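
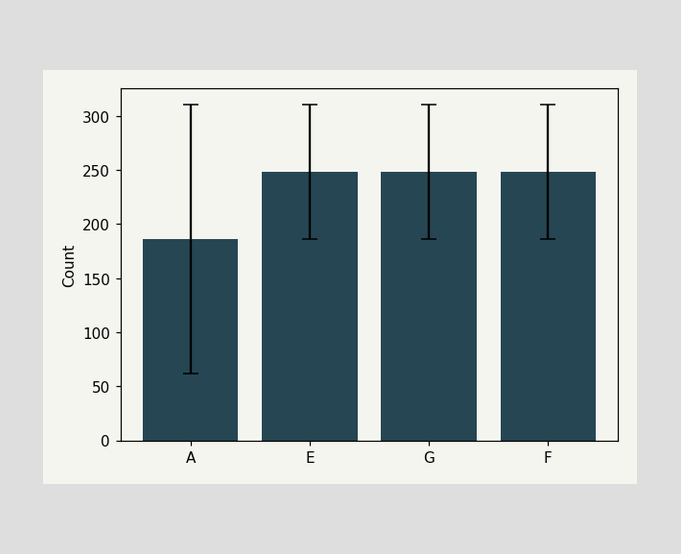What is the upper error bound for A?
310

The A bar's upper whisker reaches 310.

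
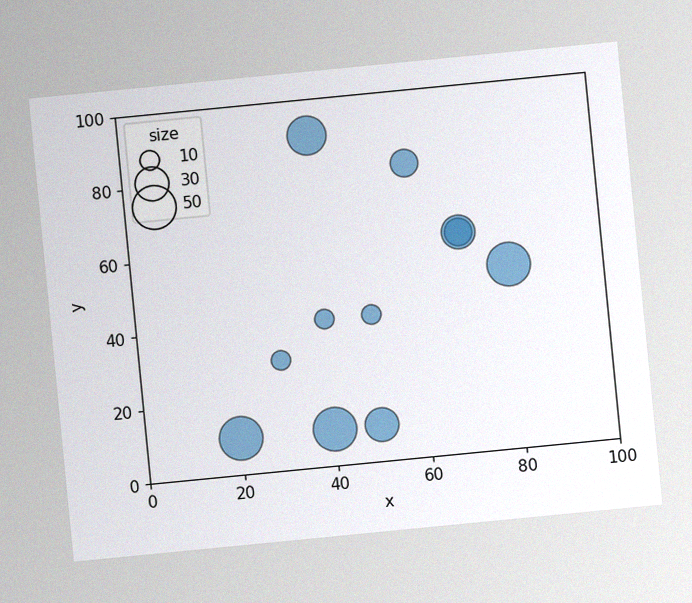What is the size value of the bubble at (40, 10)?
50

The chart is tilted about 6° counter-clockwise, with some photo noise. Matching the bubble at (40, 10) against the size legend gives 50.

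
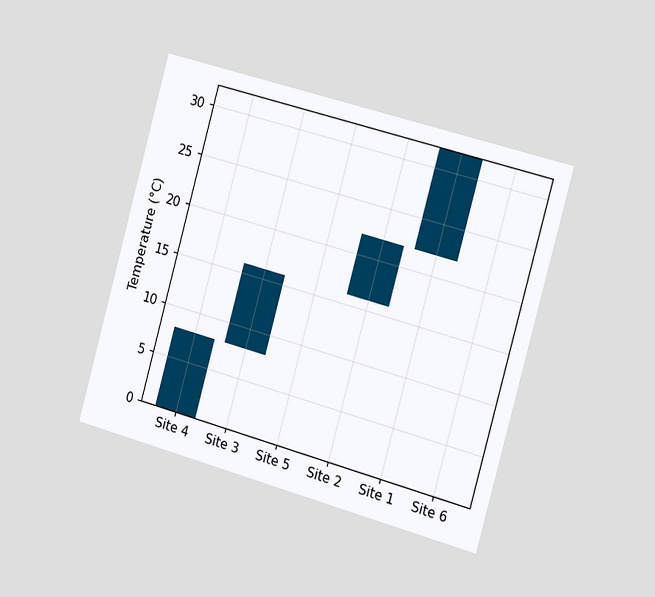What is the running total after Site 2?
The chart is tilted about 15° clockwise and viewed slightly from the right. After Site 2 the running total reaches 22°C.

22°C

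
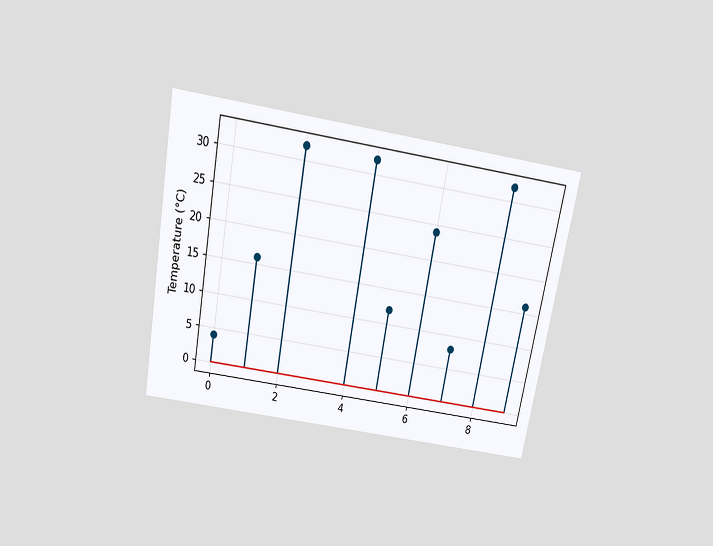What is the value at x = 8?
The chart is tilted about 10° clockwise and viewed slightly from above. The stem at x=8 reaches 32°C.

32°C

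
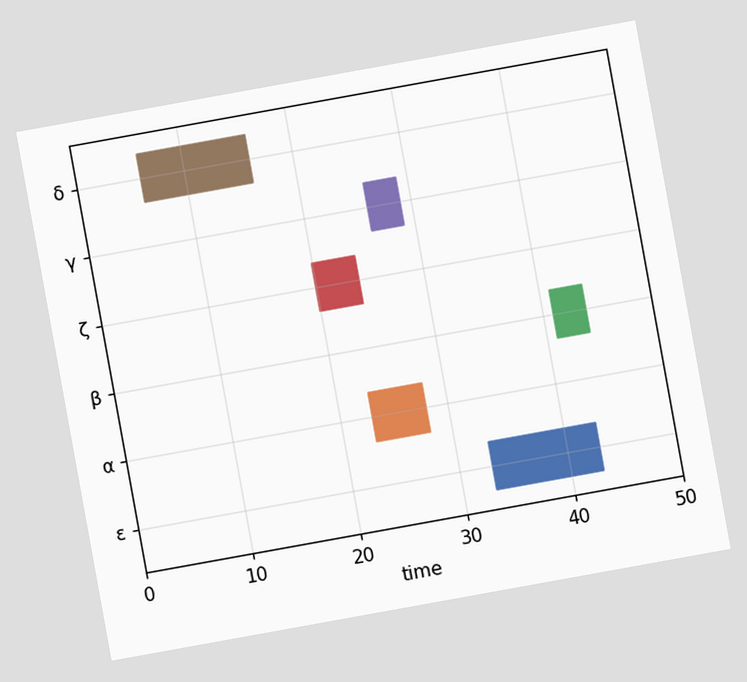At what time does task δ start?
The chart is tilted about 10° counter-clockwise. The δ bar begins at t=6.

6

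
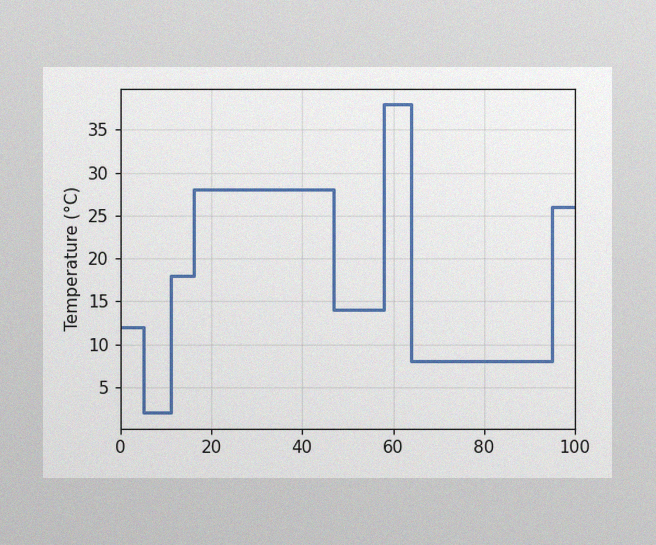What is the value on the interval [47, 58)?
14°C

The image has some photo noise and uneven lighting. On [47, 58) the step sits at 14°C.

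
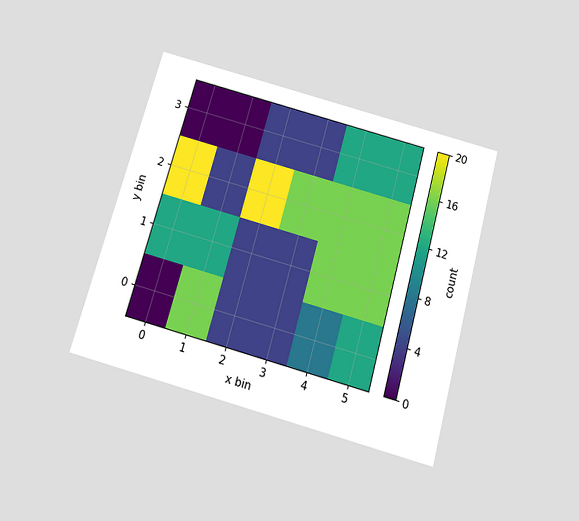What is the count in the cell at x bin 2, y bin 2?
20

The chart is tilted about 16° clockwise and viewed slightly from below. Matching the cell (2, 2) against the colorbar gives 20.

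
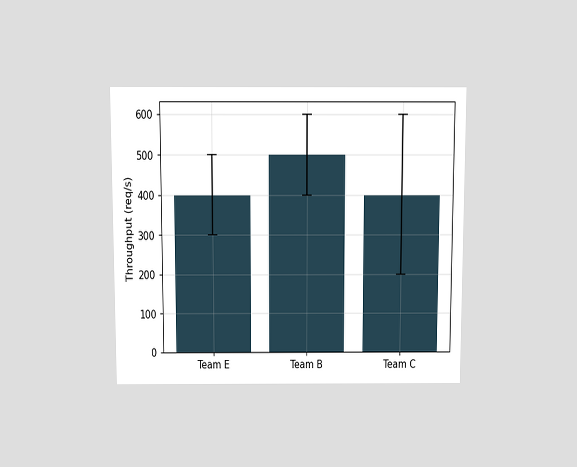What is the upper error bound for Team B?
The chart is viewed slightly from above. The Team B bar's upper whisker reaches 600req/s.

600req/s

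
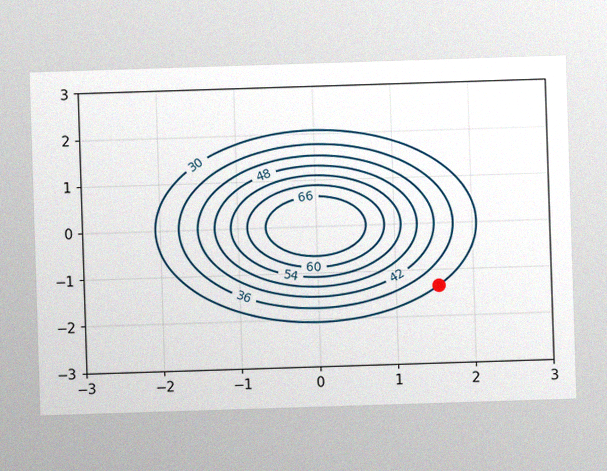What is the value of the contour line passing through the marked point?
30

The image has some photo noise and uneven lighting. The marked point sits on the contour labelled 30.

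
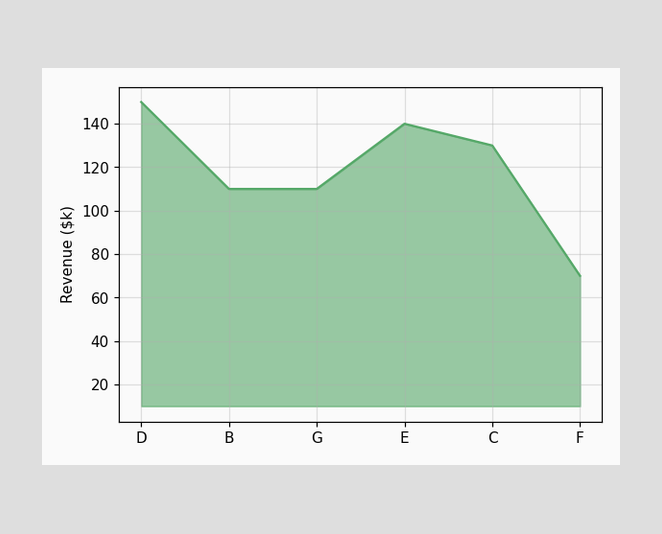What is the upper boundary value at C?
At C the upper boundary is at $130k.

$130k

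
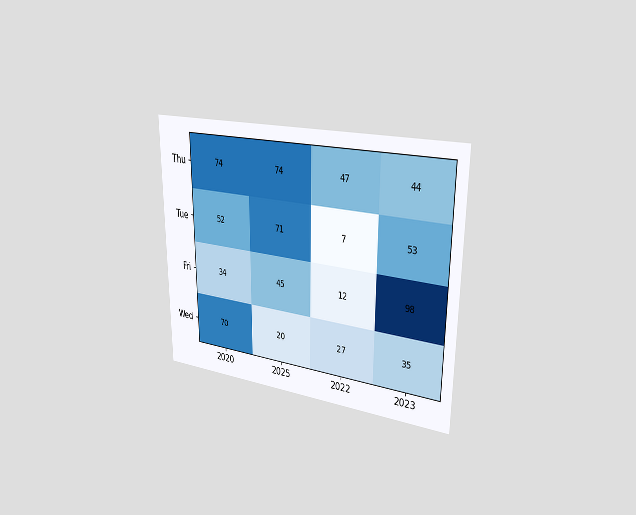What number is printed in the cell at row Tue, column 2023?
The chart is viewed slightly from the right. The (Tue, 2023) cell reads 53.

53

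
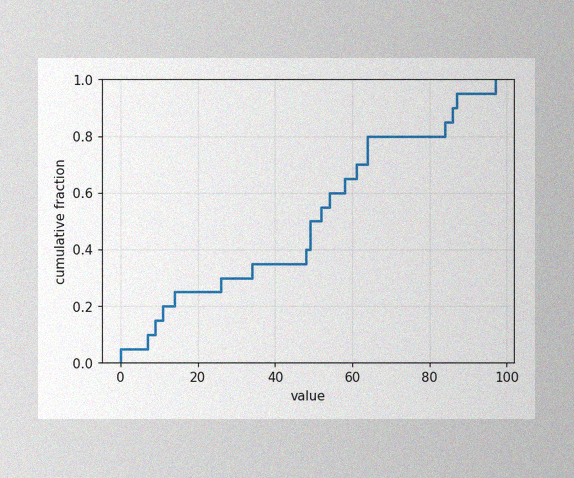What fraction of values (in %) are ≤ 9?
15%

The image has some photo noise and uneven lighting. At x=9 the ECDF step is at 15%.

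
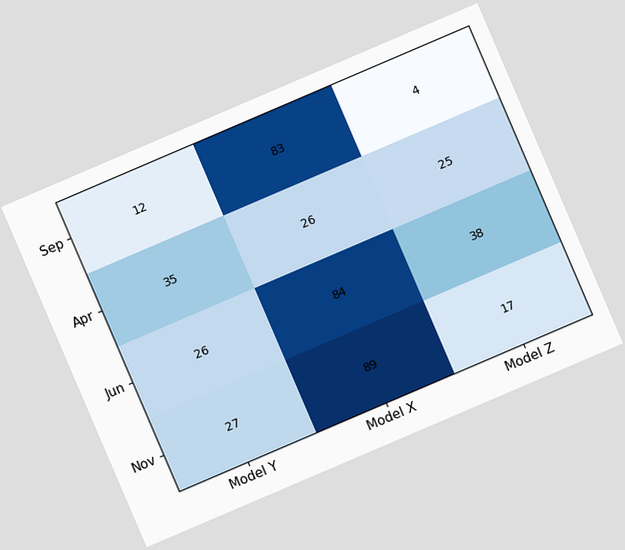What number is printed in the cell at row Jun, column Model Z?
The chart is tilted about 23° counter-clockwise. The (Jun, Model Z) cell reads 38.

38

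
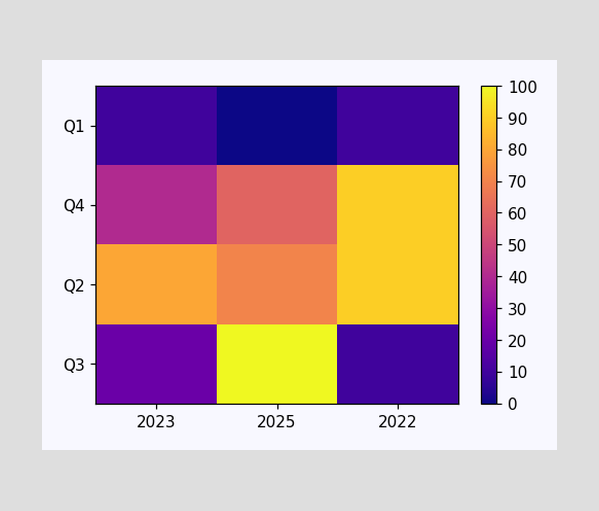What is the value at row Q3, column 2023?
20

Matching cell (Q3, 2023) against the colorbar gives 20.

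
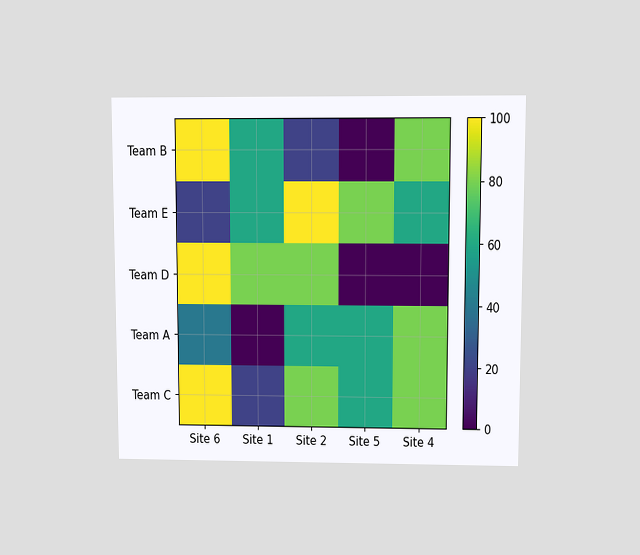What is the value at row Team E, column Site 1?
The chart is viewed at a slight angle. Matching cell (Team E, Site 1) against the colorbar gives 60.

60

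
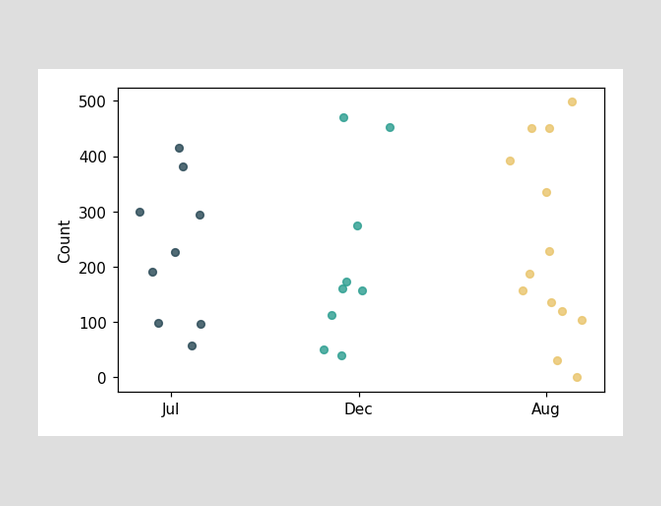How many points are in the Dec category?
Counting the markers in the Dec column gives 9.

9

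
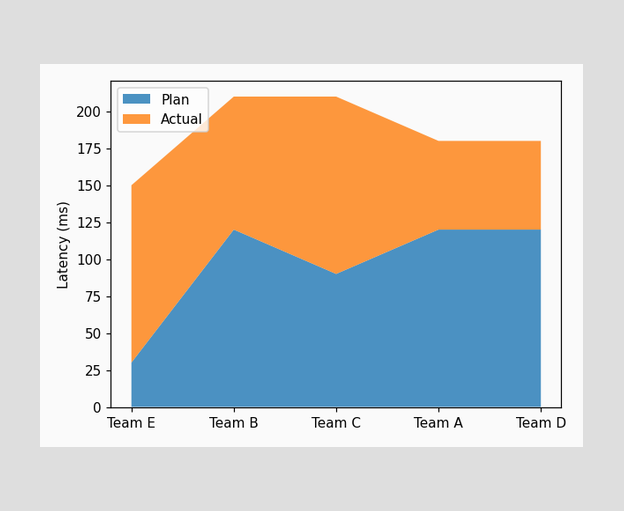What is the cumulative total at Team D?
The stacked total at Team D reaches 180ms.

180ms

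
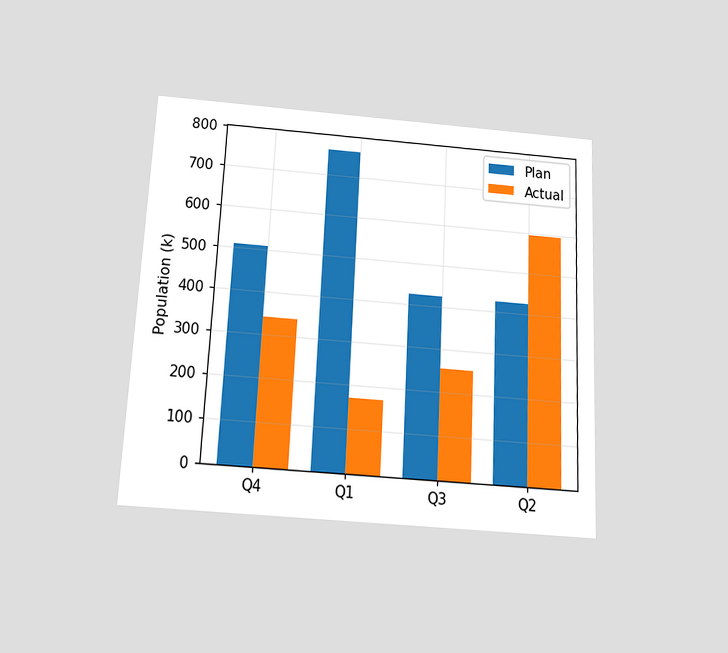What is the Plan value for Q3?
The chart is tilted about 3° clockwise and viewed slightly from below. The Plan bar at Q3 reaches 425k on the y-axis.

425k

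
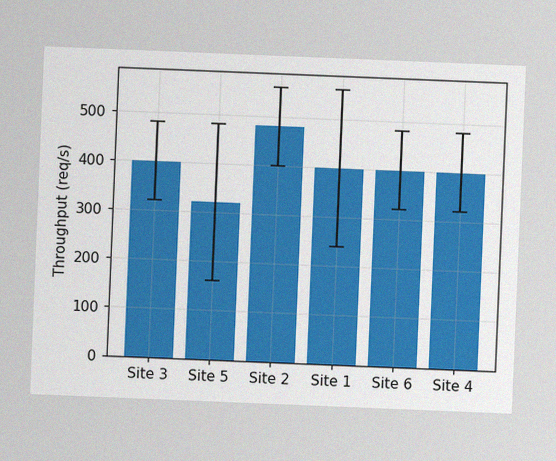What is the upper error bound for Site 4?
480req/s

The chart is tilted about 2° clockwise, with some photo noise. The Site 4 bar's upper whisker reaches 480req/s.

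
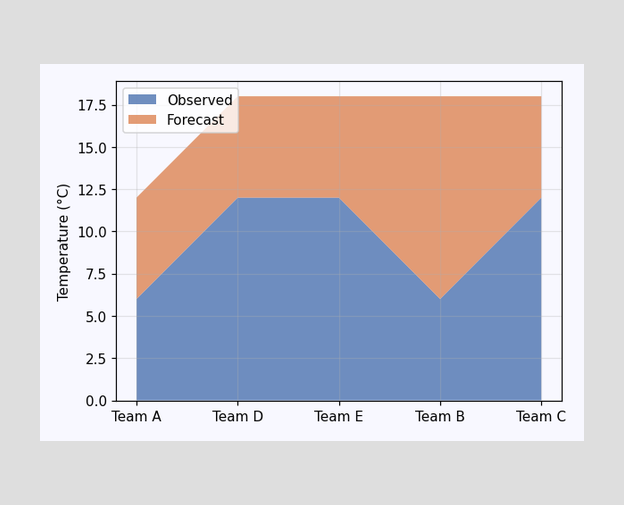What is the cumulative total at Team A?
12°C

The stacked total at Team A reaches 12°C.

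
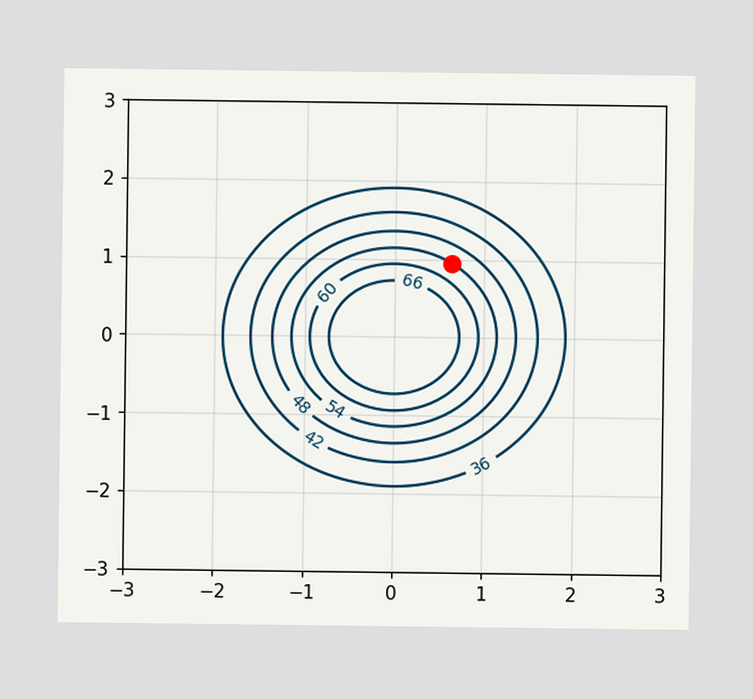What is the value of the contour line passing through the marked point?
The marked point sits on the contour labelled 54.

54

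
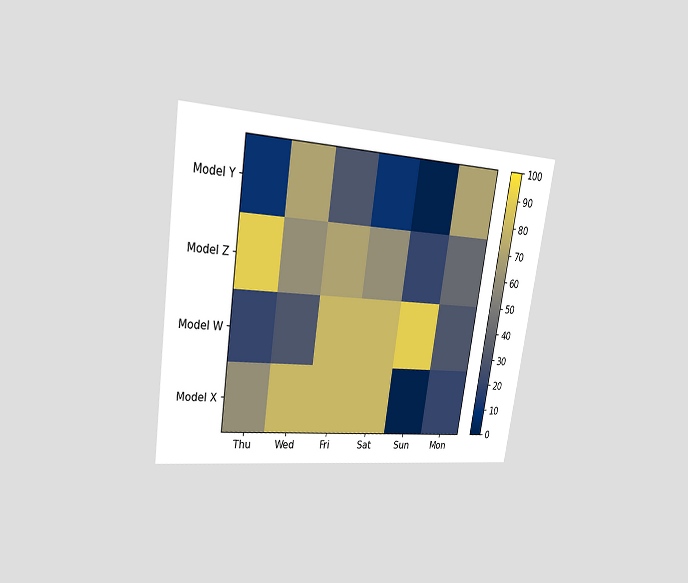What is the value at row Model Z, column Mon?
40

The chart is tilted about 8° clockwise and viewed at a slight angle. Matching cell (Model Z, Mon) against the colorbar gives 40.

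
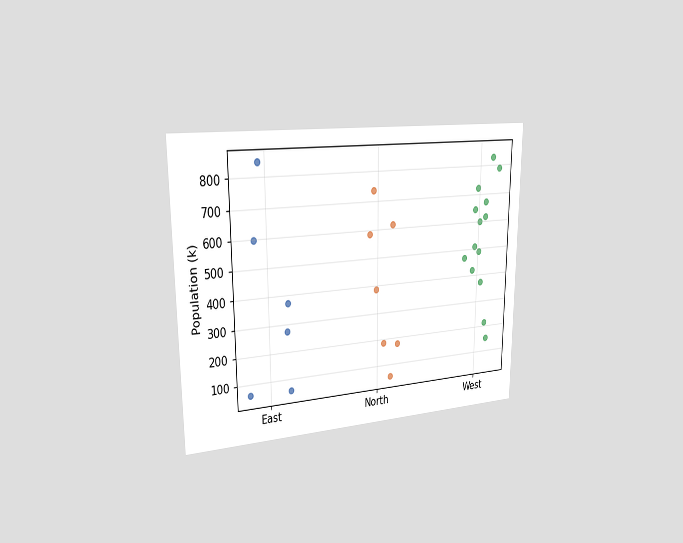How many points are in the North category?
The chart is viewed slightly from the left. Counting the markers in the North column gives 7.

7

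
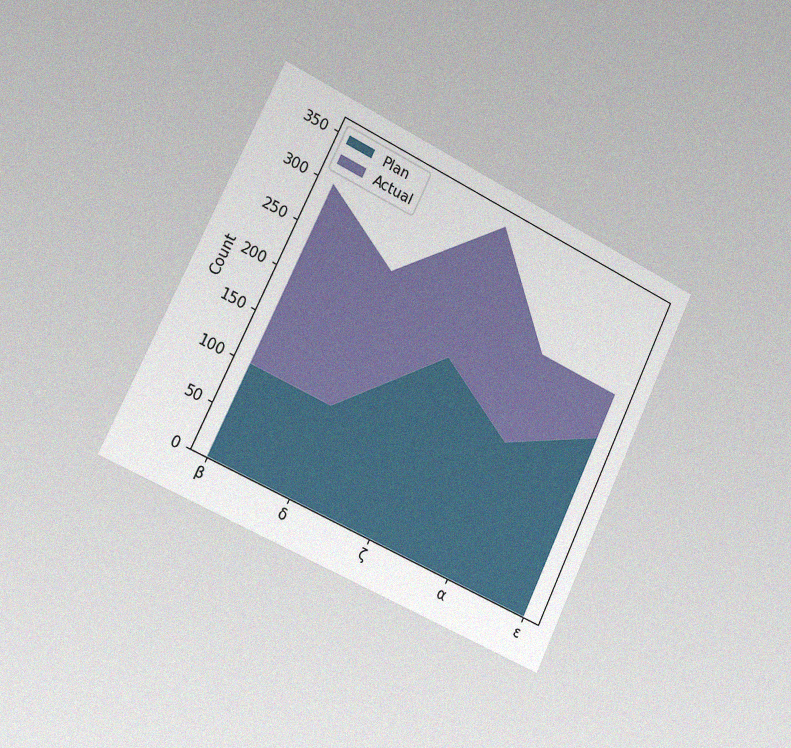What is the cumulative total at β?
The chart is tilted about 26° clockwise and viewed slightly from the left, with some photo noise. The stacked total at β reaches 300.

300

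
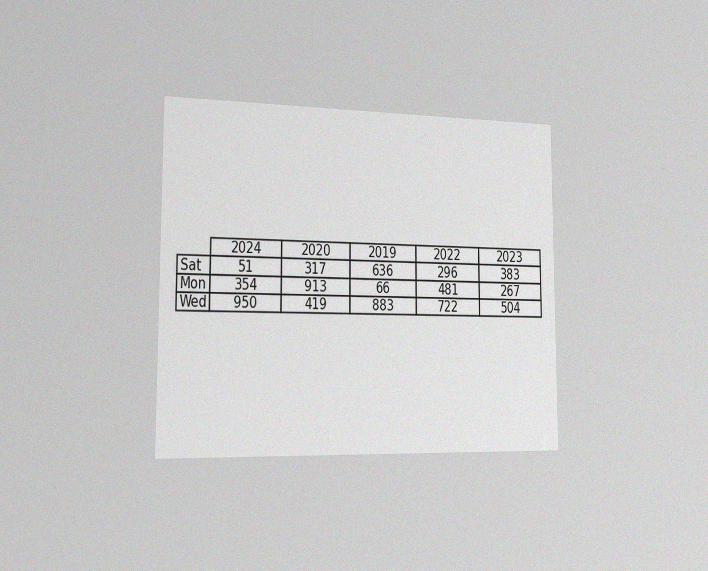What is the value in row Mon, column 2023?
267

The chart is viewed slightly from the left, with some photo noise. The (Mon, 2023) cell reads 267.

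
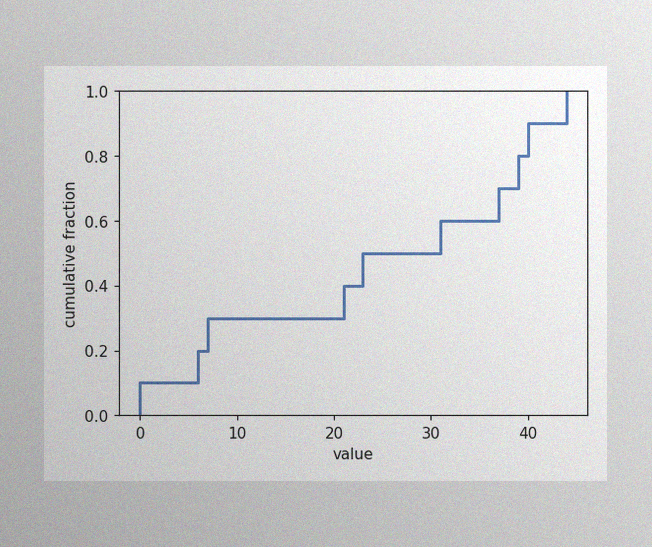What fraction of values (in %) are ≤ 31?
The image has some photo noise and uneven lighting. At x=31 the ECDF step is at 60%.

60%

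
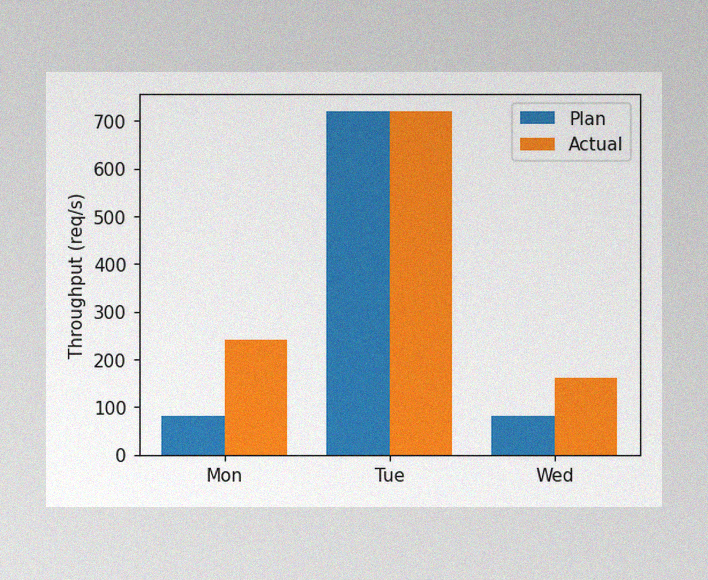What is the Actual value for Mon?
240req/s

The image has some photo noise and uneven lighting. The Actual bar at Mon reaches 240req/s on the y-axis.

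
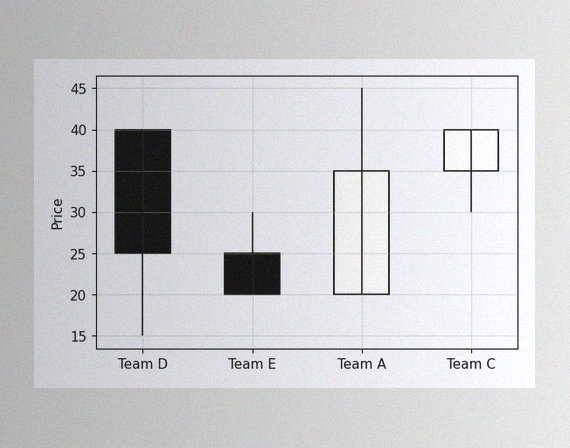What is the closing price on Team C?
The image has some photo noise and uneven lighting. The Team C candle closes at 40.

40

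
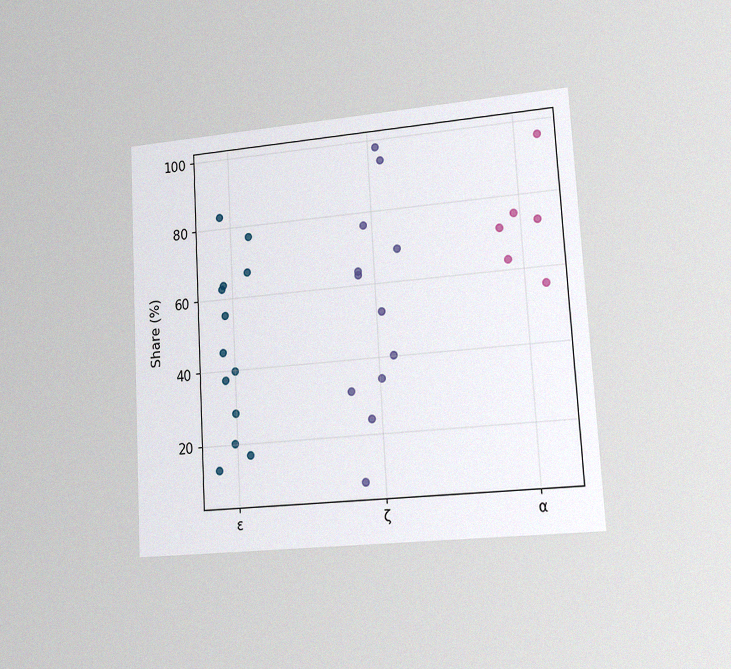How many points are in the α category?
6

The chart is tilted about 3° counter-clockwise and viewed slightly from the right, with some photo noise. Counting the markers in the α column gives 6.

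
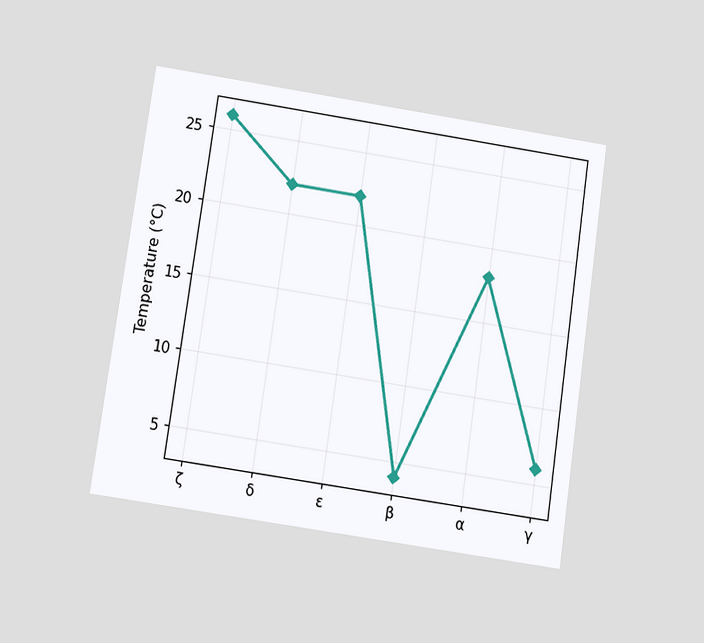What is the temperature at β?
The chart is tilted about 8° clockwise and viewed slightly from below. At β, the line is at 4°C.

4°C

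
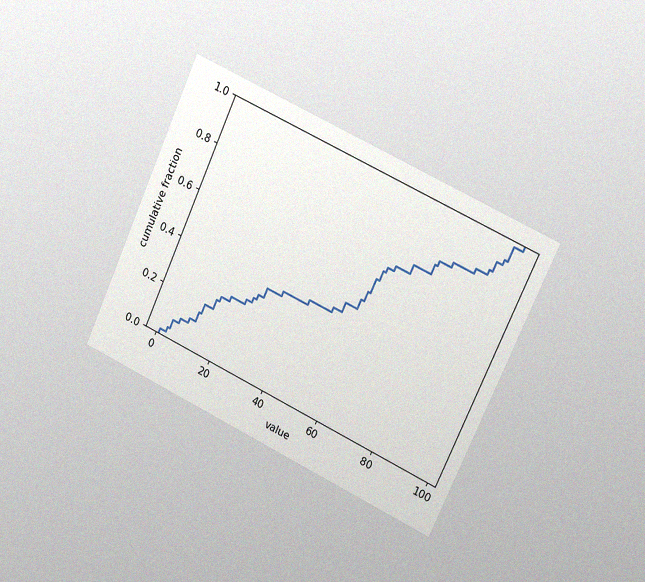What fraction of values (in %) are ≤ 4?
The chart is tilted about 25° clockwise and viewed slightly from the right, with some photo noise. At x=4 the ECDF step is at 8%.

8%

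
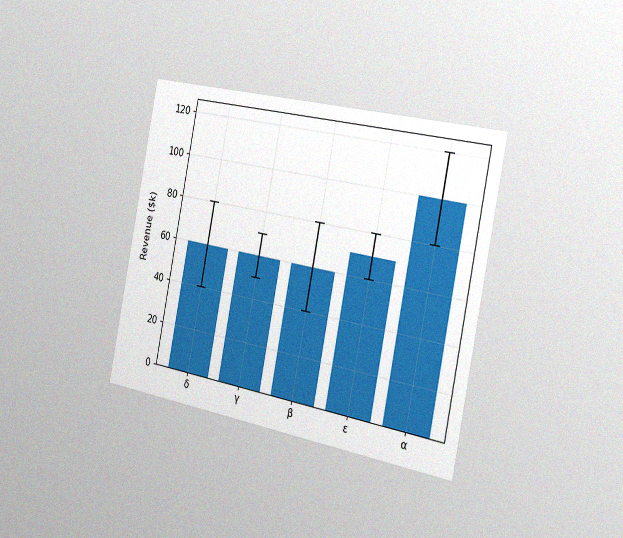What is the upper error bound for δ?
$80k

The chart is tilted about 11° clockwise and viewed slightly from the right, with some photo noise. The δ bar's upper whisker reaches $80k.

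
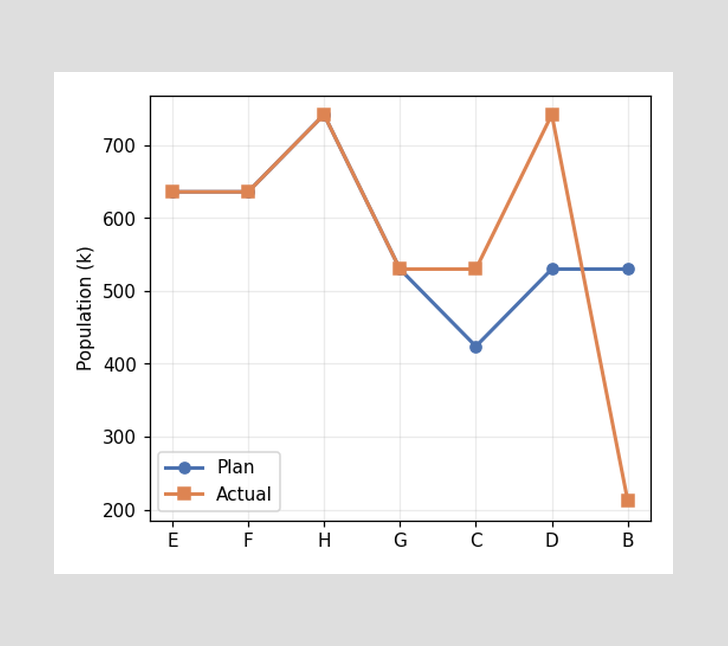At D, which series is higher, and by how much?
Actual, by 212k

At D, Actual sits above the other line by 212k.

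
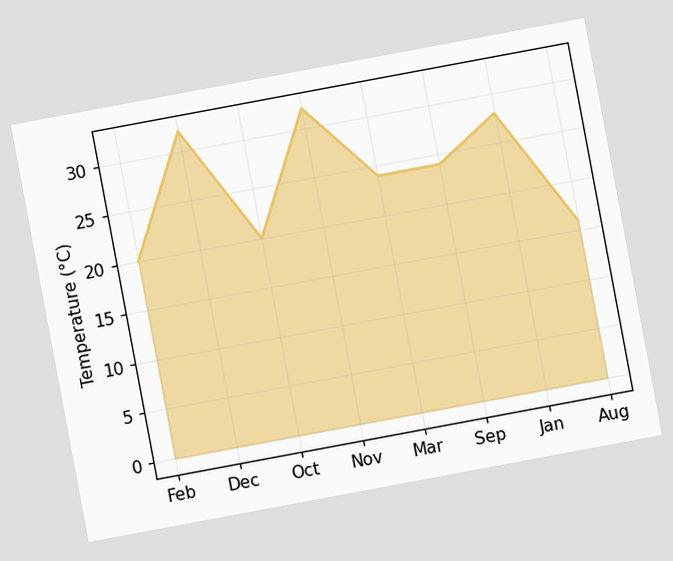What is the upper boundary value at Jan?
28°C

The chart is tilted about 11° counter-clockwise. At Jan the upper boundary is at 28°C.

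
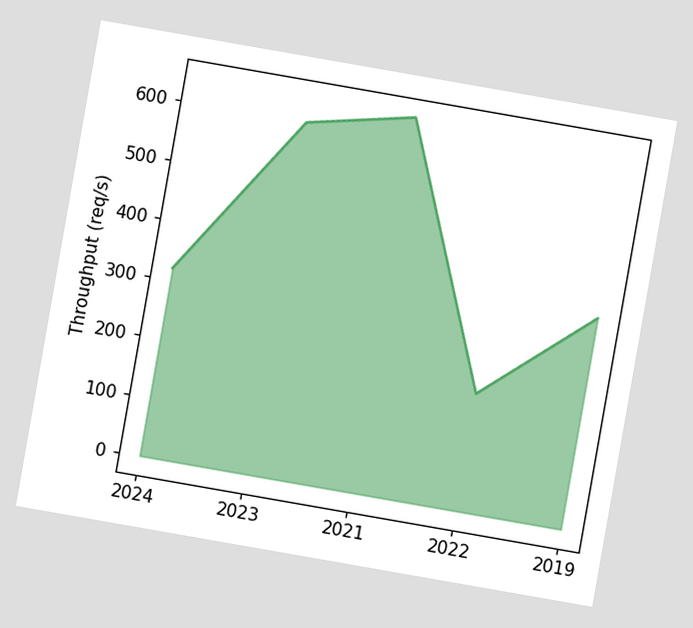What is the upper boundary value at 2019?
The chart is tilted about 10° clockwise. At 2019 the upper boundary is at 360req/s.

360req/s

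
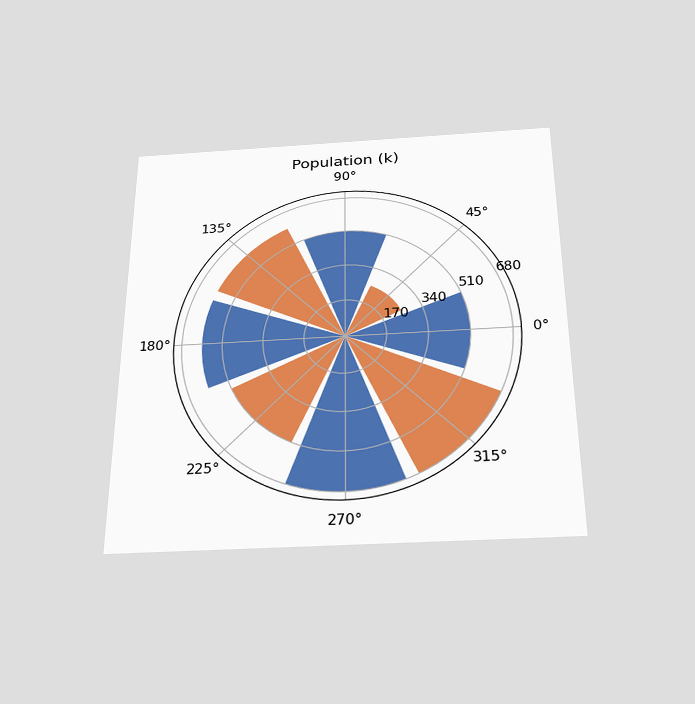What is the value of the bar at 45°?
The chart is viewed slightly from below. The bar at 45° reaches 255k on the radial axis.

255k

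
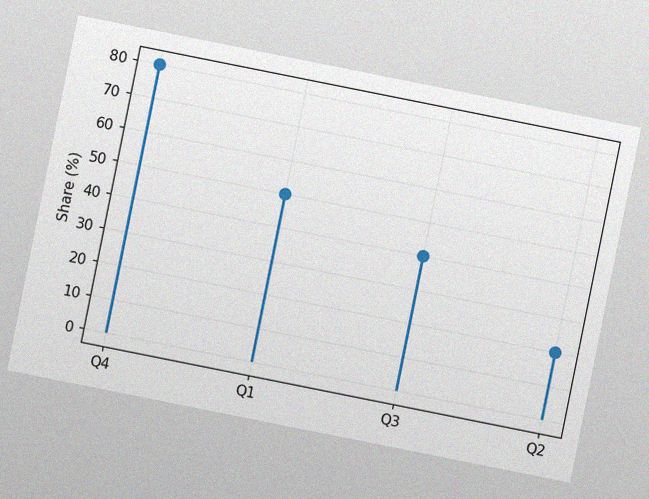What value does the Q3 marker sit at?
The chart is tilted about 11° clockwise, with some photo noise. The Q3 marker sits at 40%.

40%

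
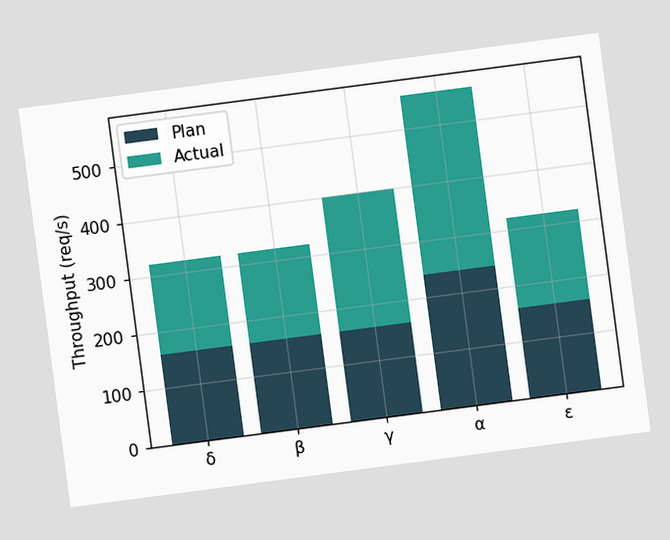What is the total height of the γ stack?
400req/s

The chart is tilted about 7° counter-clockwise. The γ stack's top reaches 400req/s on the y-axis.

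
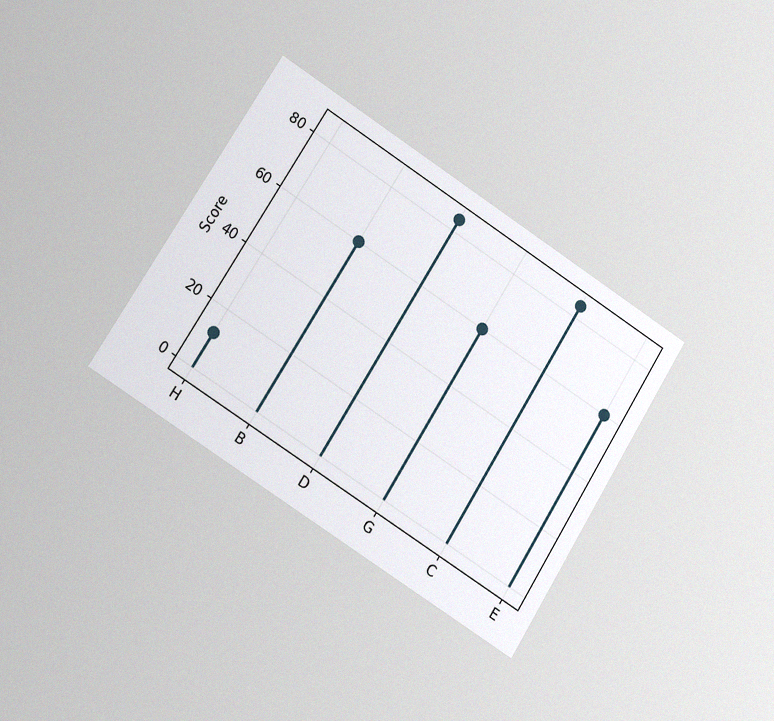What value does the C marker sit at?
84

The chart is tilted about 32° clockwise and viewed slightly from the left, with some photo noise. The C marker sits at 84.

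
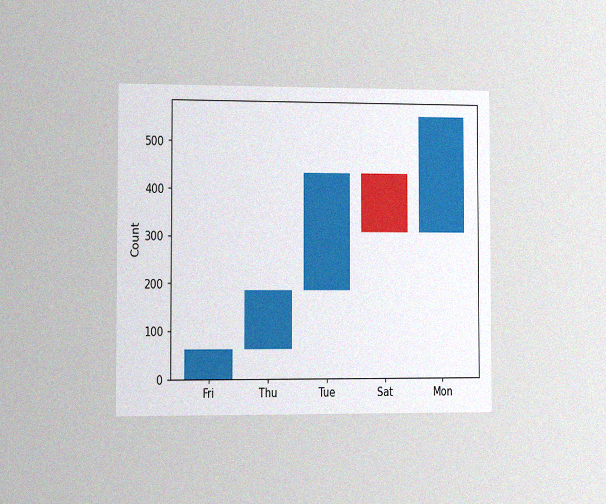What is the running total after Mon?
558

The chart is viewed slightly from the left, with some photo noise. After Mon the running total reaches 558.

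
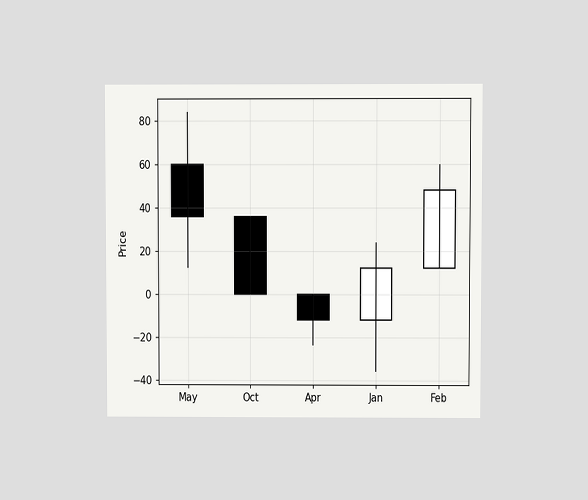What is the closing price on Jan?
12

The chart is viewed at a slight angle. The Jan candle closes at 12.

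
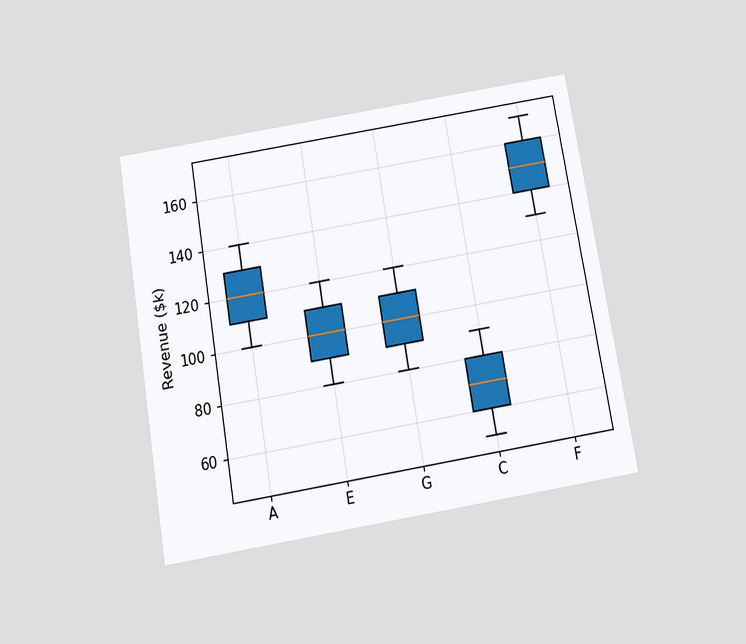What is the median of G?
The chart is tilted about 10° counter-clockwise and viewed slightly from below. The median line in the G box sits at $100k.

$100k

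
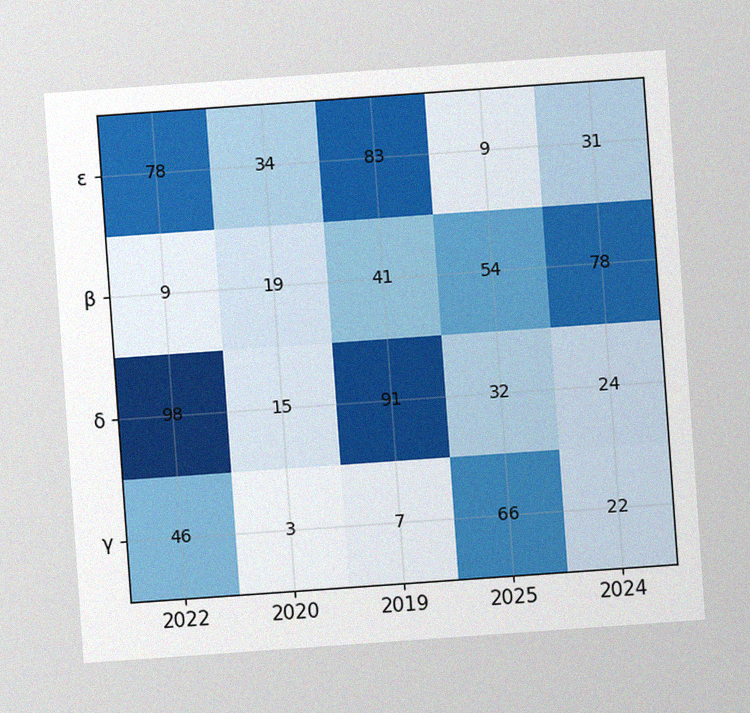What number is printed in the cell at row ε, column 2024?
31

The chart is tilted about 4° counter-clockwise, with some photo noise. The (ε, 2024) cell reads 31.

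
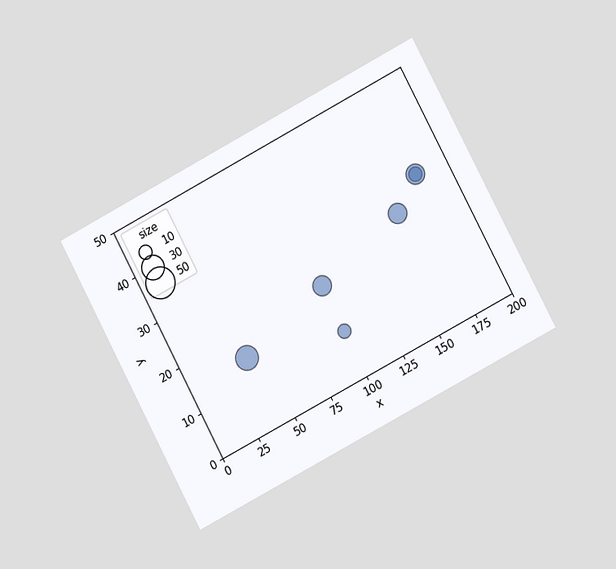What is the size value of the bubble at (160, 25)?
The chart is tilted about 28° counter-clockwise and viewed at a slight angle. Matching the bubble at (160, 25) against the size legend gives 20.

20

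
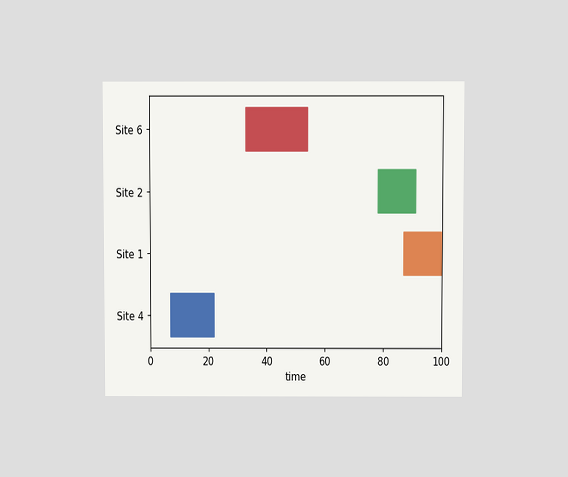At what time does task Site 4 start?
The chart is viewed slightly from above. The Site 4 bar begins at t=7.

7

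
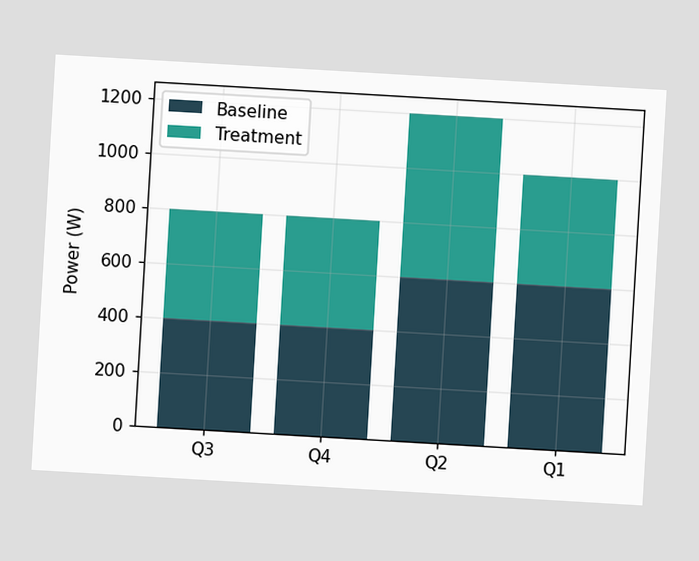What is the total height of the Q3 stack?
The chart is tilted about 3° clockwise. The Q3 stack's top reaches 800W on the y-axis.

800W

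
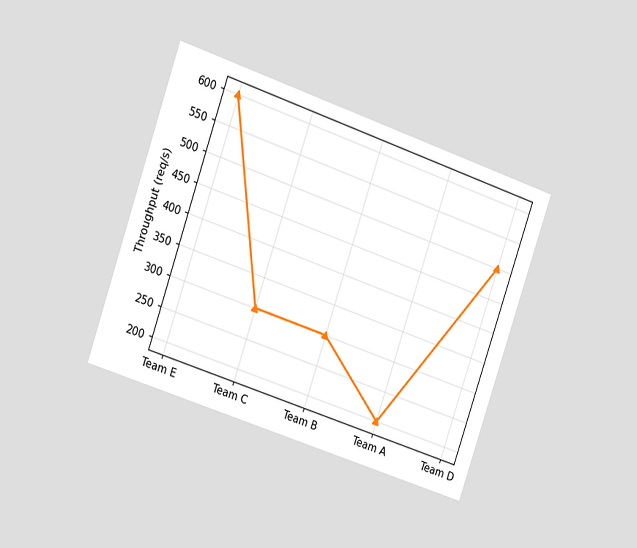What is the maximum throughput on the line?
The chart is tilted about 19° clockwise and viewed slightly from the left. The highest point is at Team E, and reading across to the y-axis gives 600req/s.

600req/s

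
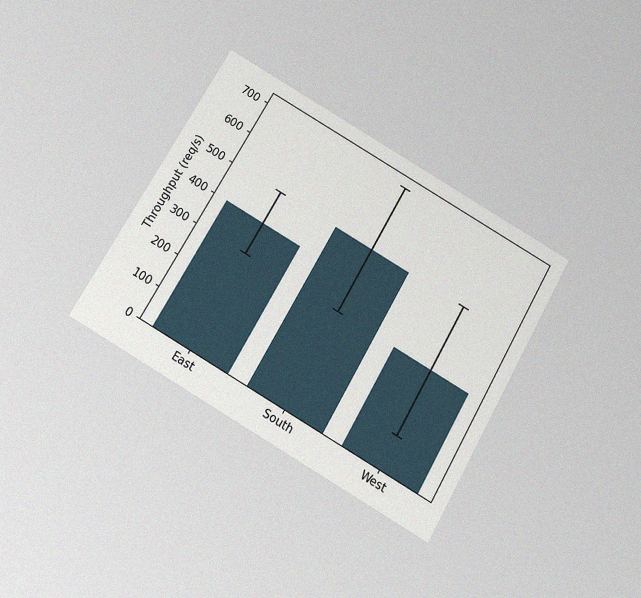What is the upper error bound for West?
500req/s

The chart is tilted about 30° clockwise and viewed slightly from below, with some photo noise. The West bar's upper whisker reaches 500req/s.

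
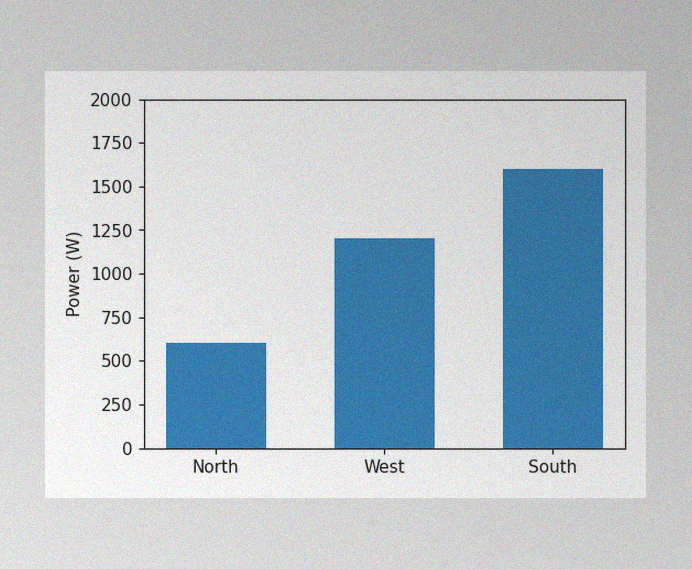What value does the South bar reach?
The image has some photo noise and uneven lighting. Reading along the chart's y-axis, the South bar reaches 1600W.

1600W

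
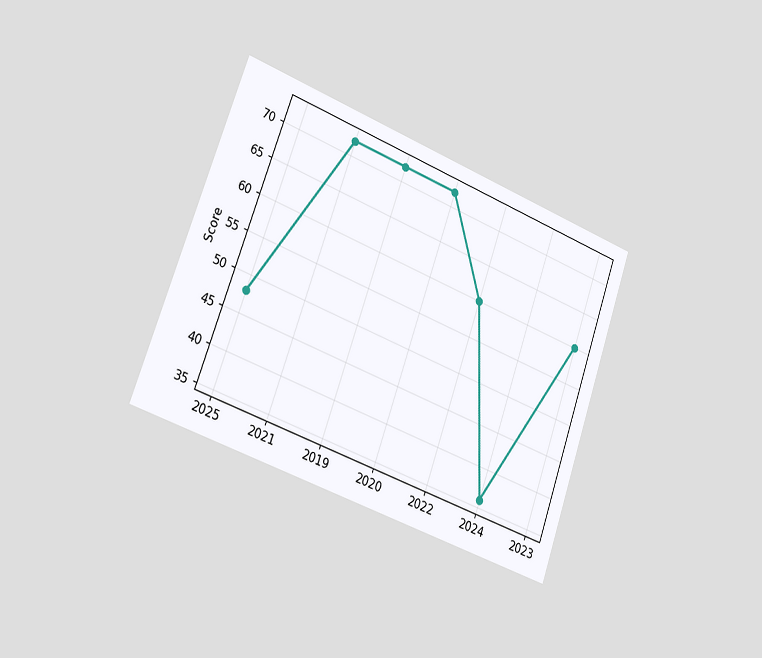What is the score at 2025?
48

The chart is tilted about 20° clockwise and viewed slightly from the left. At 2025, the line is at 48.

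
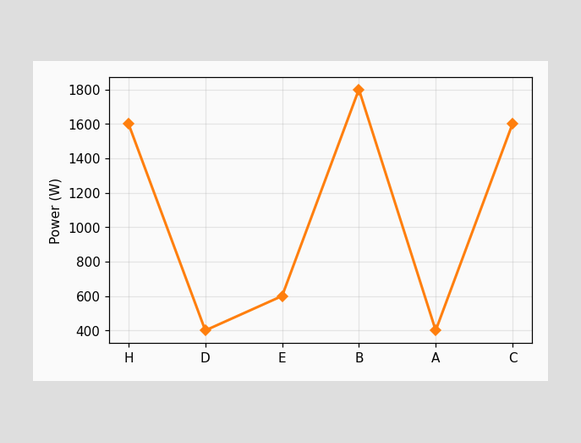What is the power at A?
At A, the line is at 400W.

400W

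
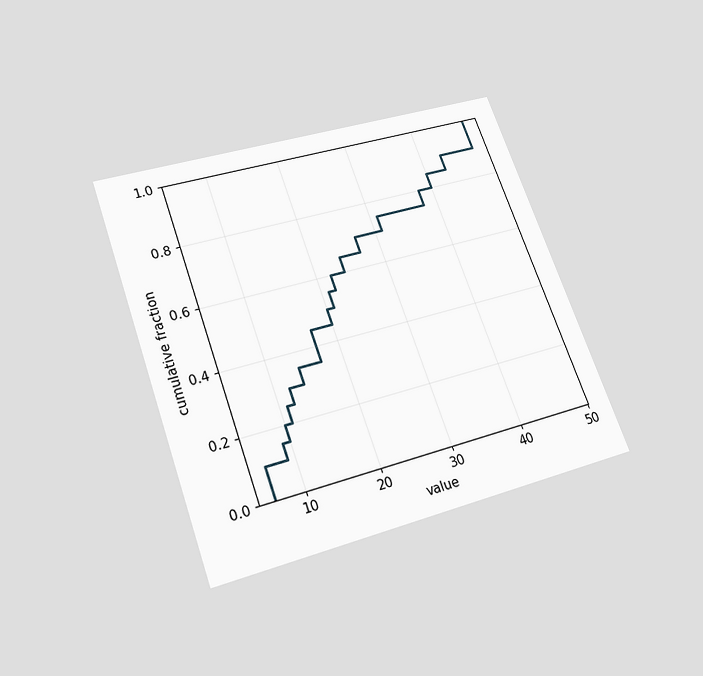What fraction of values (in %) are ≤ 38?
The chart is tilted about 19° counter-clockwise and viewed slightly from below. At x=38 the ECDF step is at 80%.

80%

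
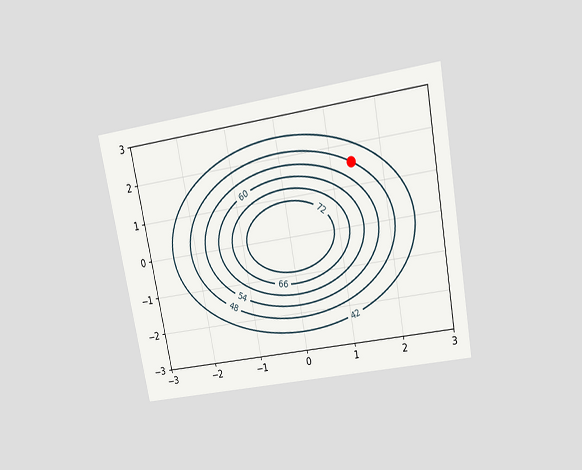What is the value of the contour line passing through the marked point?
48

The chart is tilted about 11° counter-clockwise and viewed slightly from above. The marked point sits on the contour labelled 48.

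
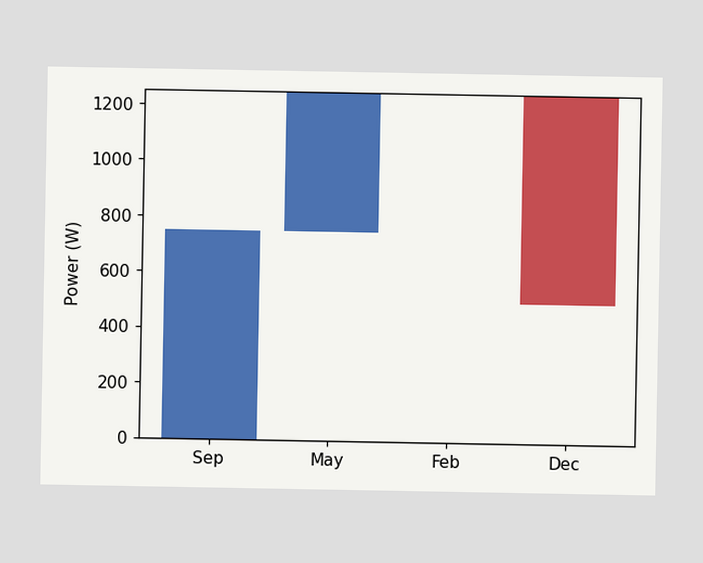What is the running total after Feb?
After Feb the running total reaches 1250W.

1250W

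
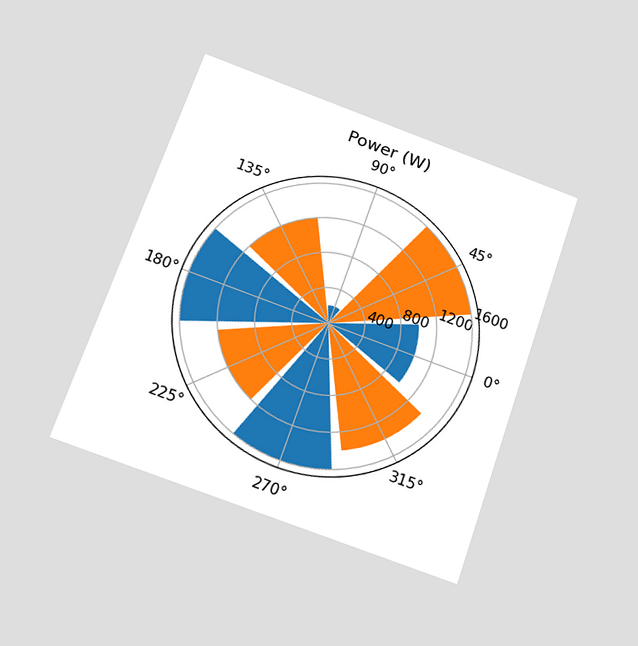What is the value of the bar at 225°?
1200W

The chart is tilted about 19° clockwise and viewed slightly from below. The bar at 225° reaches 1200W on the radial axis.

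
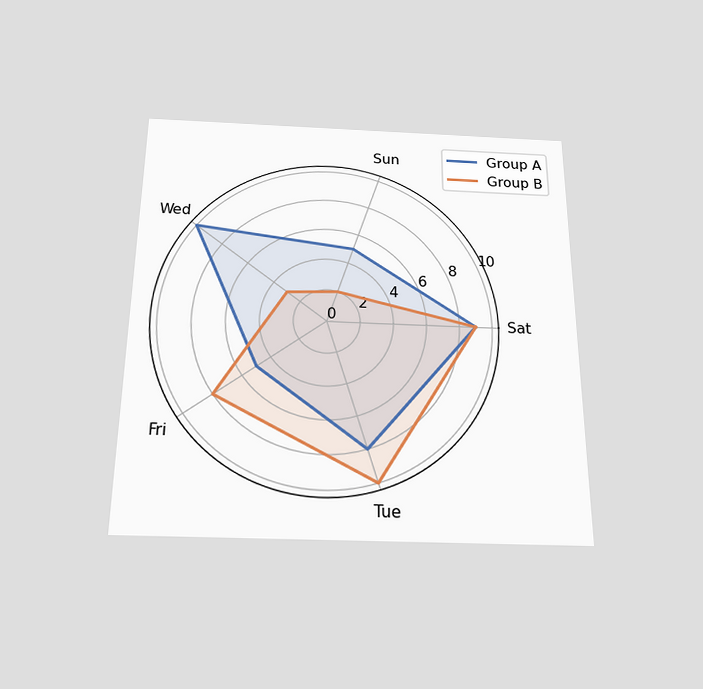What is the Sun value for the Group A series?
5

The chart is viewed slightly from below. On the Sun axis, Group A reaches 5.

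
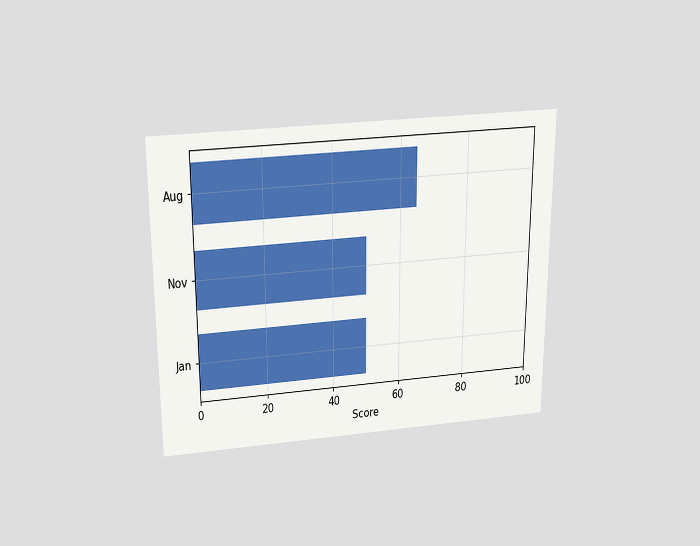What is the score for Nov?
The chart is viewed slightly from above. Reading along the chart's x-axis, the Nov bar reaches 50.

50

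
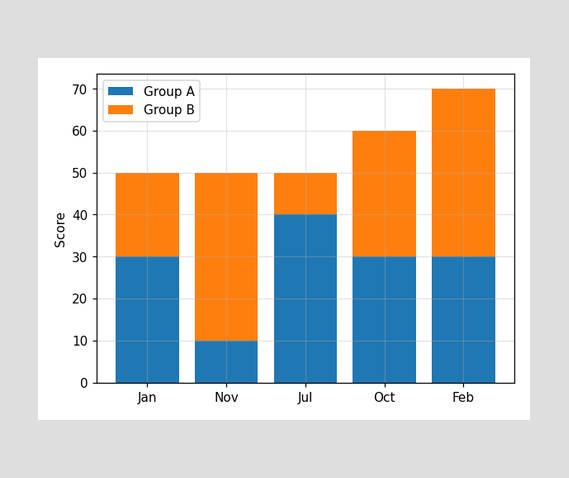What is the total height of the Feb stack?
The Feb stack's top reaches 70 on the y-axis.

70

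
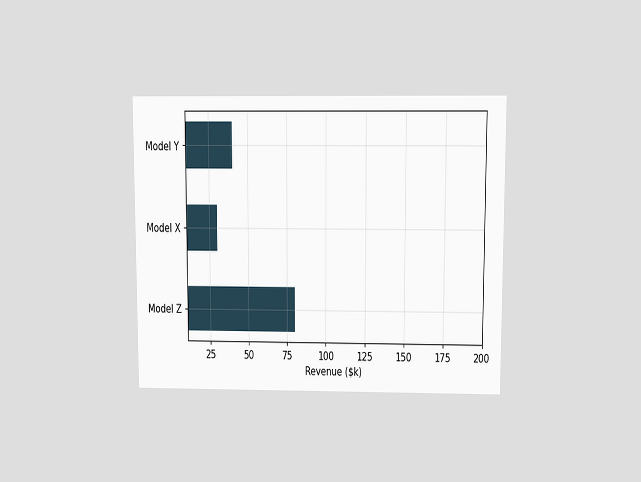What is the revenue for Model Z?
$80k

The chart is viewed slightly from above. Reading along the chart's x-axis, the Model Z bar reaches $80k.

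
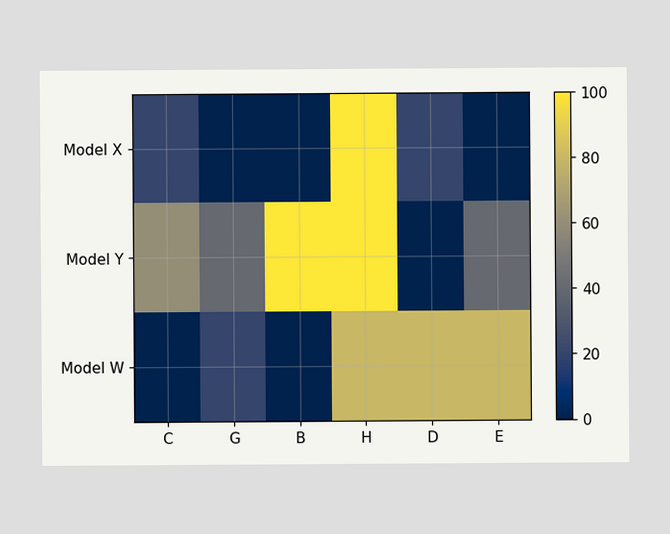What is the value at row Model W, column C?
Matching cell (Model W, C) against the colorbar gives 0.

0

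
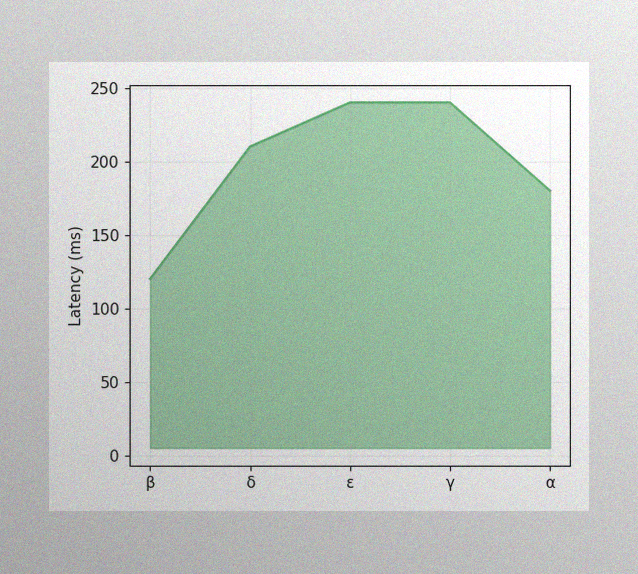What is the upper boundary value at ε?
240ms

The image has some photo noise and uneven lighting. At ε the upper boundary is at 240ms.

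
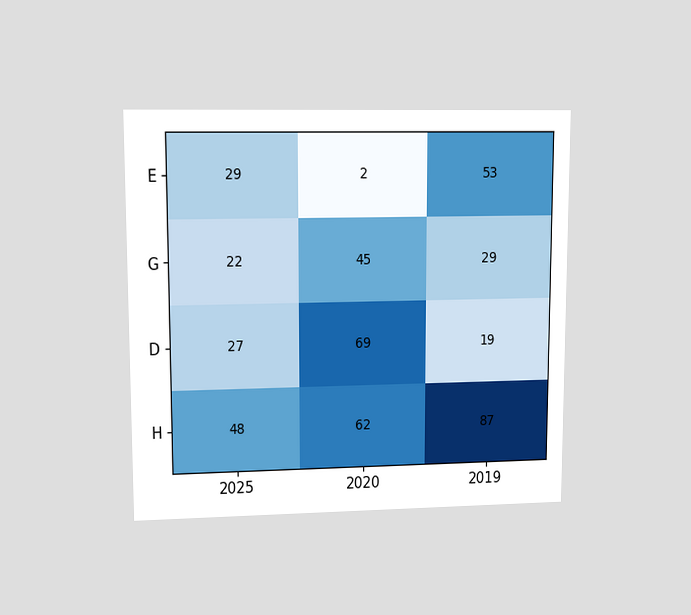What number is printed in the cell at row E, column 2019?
The chart is viewed at a slight angle. The (E, 2019) cell reads 53.

53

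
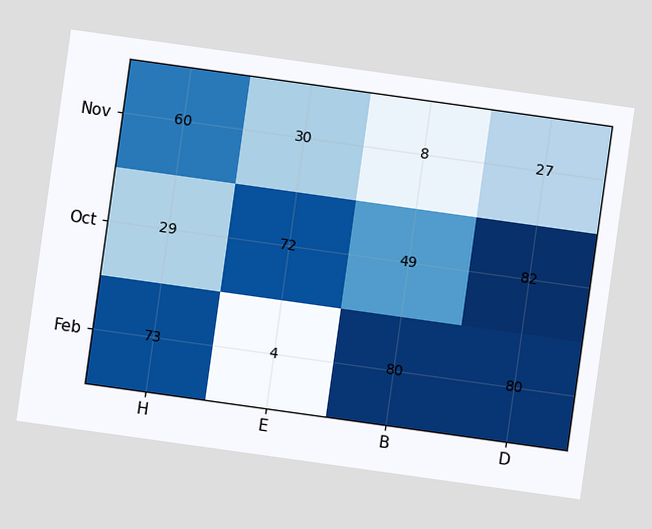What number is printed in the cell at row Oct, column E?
The chart is tilted about 8° clockwise. The (Oct, E) cell reads 72.

72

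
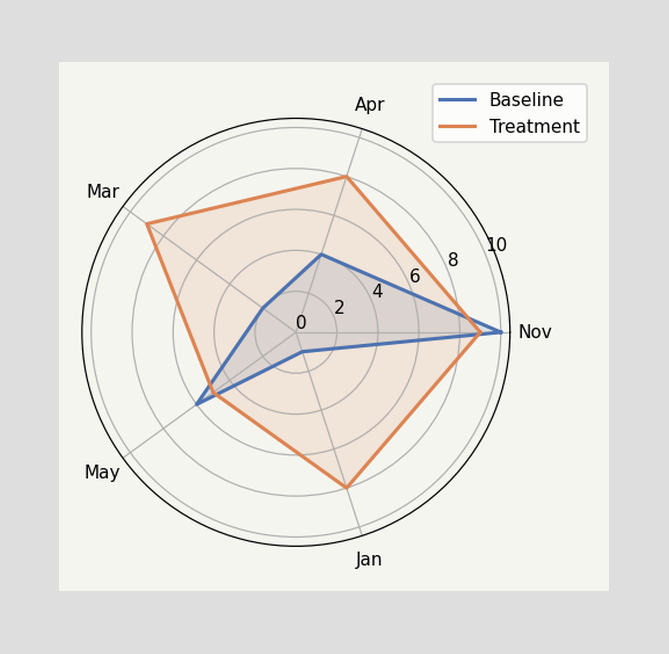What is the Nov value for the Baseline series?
10

On the Nov axis, Baseline reaches 10.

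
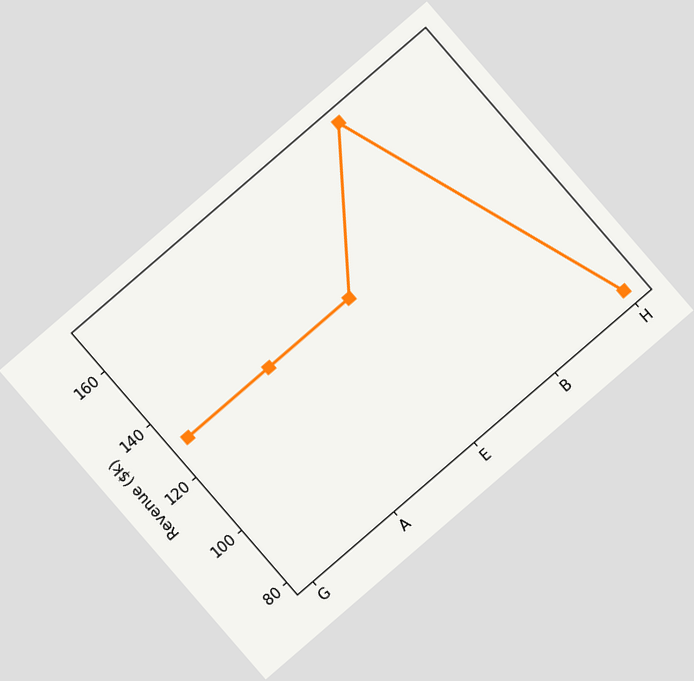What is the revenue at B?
$170k

The chart is tilted about 41° counter-clockwise. At B, the line is at $170k.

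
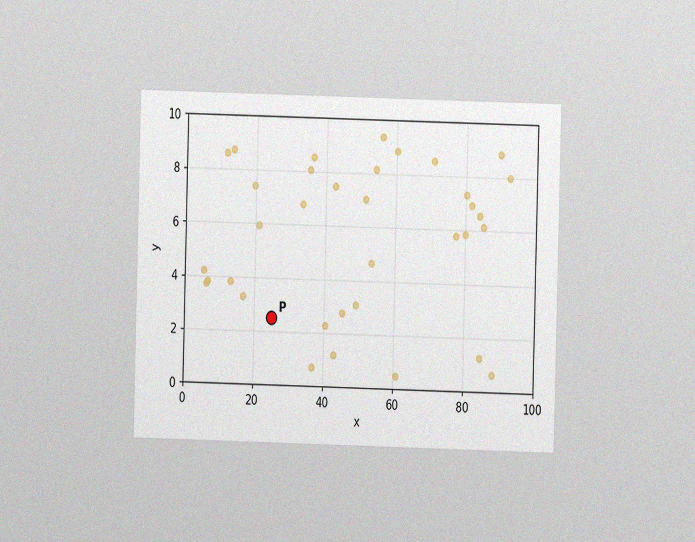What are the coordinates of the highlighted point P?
The chart is viewed at a slight angle, with some photo noise. Following the gridlines from P to each axis, P sits at (25, 2.5).

(25, 2.5)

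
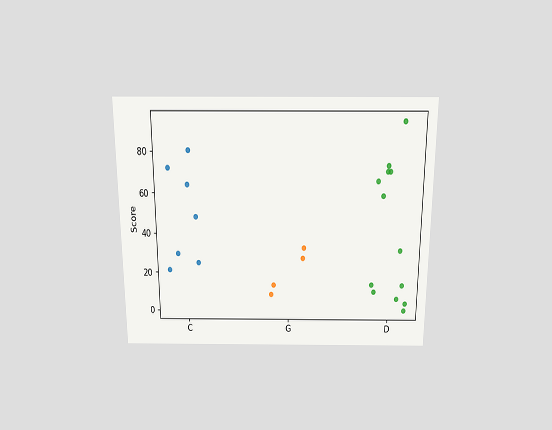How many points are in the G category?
4

The chart is viewed slightly from above. Counting the markers in the G column gives 4.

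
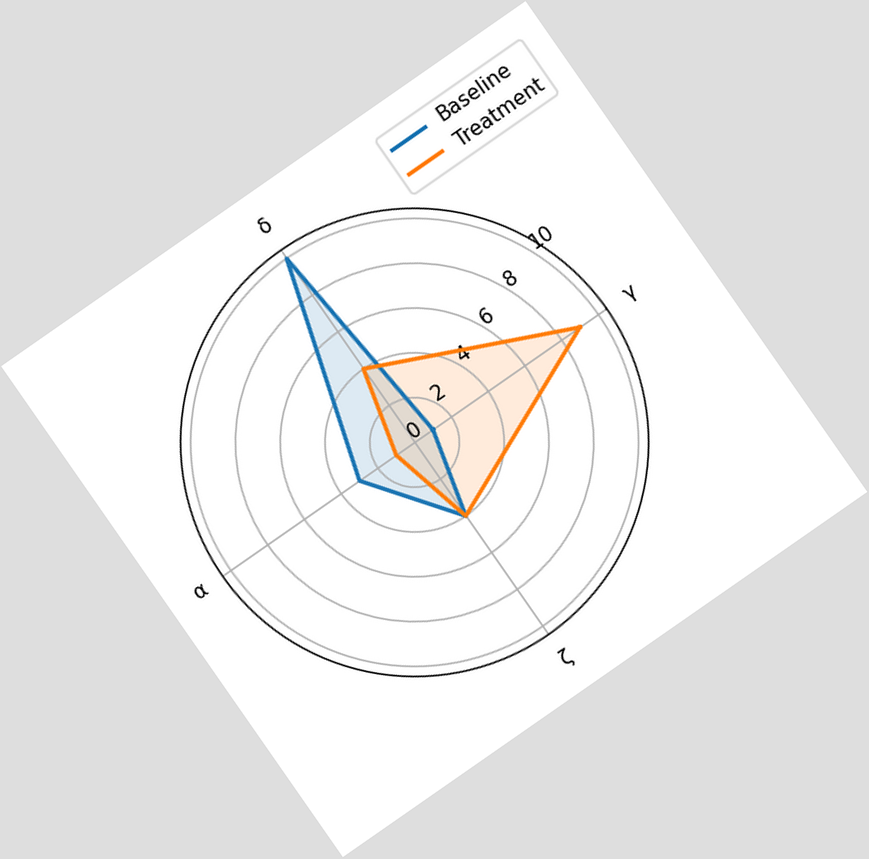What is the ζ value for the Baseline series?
4

The chart is tilted about 35° counter-clockwise. On the ζ axis, Baseline reaches 4.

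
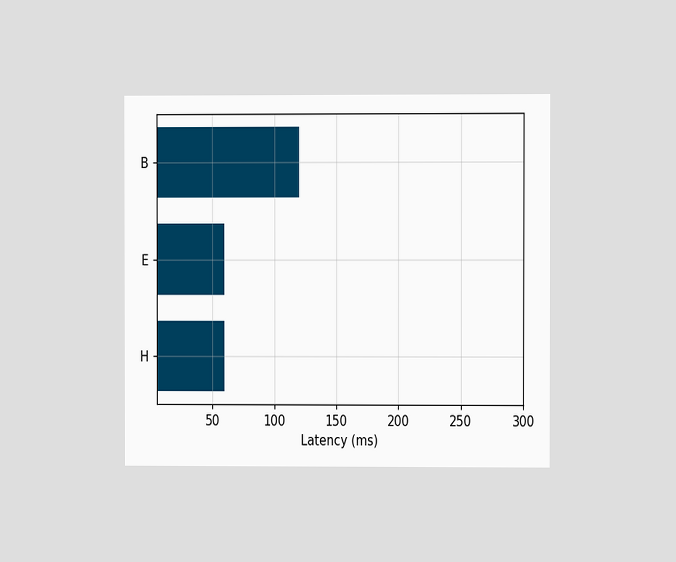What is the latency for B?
The chart is viewed at a slight angle. Reading along the chart's x-axis, the B bar reaches 120ms.

120ms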